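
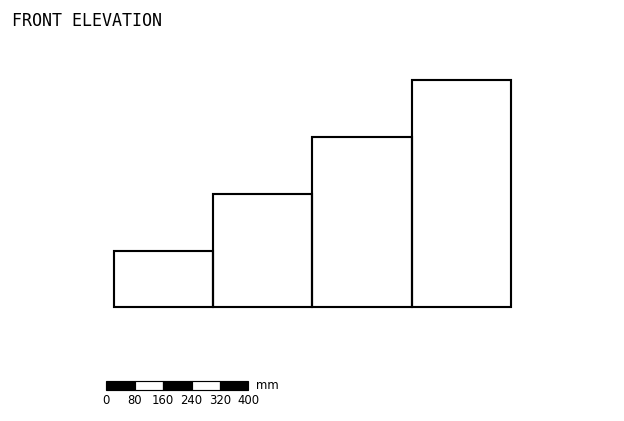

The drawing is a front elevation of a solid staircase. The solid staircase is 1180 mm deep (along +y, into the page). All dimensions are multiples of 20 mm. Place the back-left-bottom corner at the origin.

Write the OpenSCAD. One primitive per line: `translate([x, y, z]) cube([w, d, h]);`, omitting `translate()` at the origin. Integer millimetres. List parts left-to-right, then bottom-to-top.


cube([280, 1180, 160]);
translate([280, 0, 0]) cube([280, 1180, 320]);
translate([560, 0, 0]) cube([280, 1180, 480]);
translate([840, 0, 0]) cube([280, 1180, 640]);


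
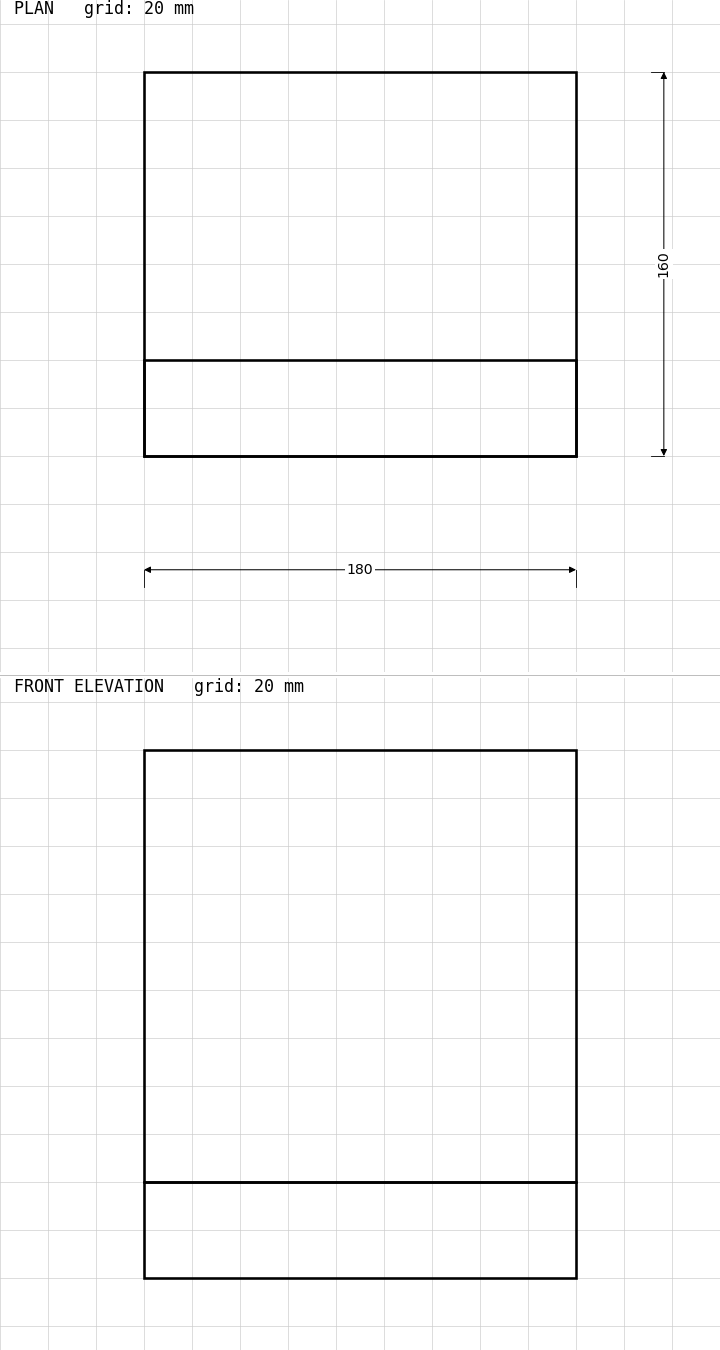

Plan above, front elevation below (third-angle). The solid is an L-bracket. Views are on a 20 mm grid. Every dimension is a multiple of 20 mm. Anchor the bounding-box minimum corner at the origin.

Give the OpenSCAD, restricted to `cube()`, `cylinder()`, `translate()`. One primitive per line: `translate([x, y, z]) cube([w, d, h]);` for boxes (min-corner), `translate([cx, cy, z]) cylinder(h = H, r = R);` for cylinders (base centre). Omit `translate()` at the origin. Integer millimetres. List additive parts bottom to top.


cube([180, 160, 40]);
translate([0, 0, 40]) cube([180, 40, 180]);


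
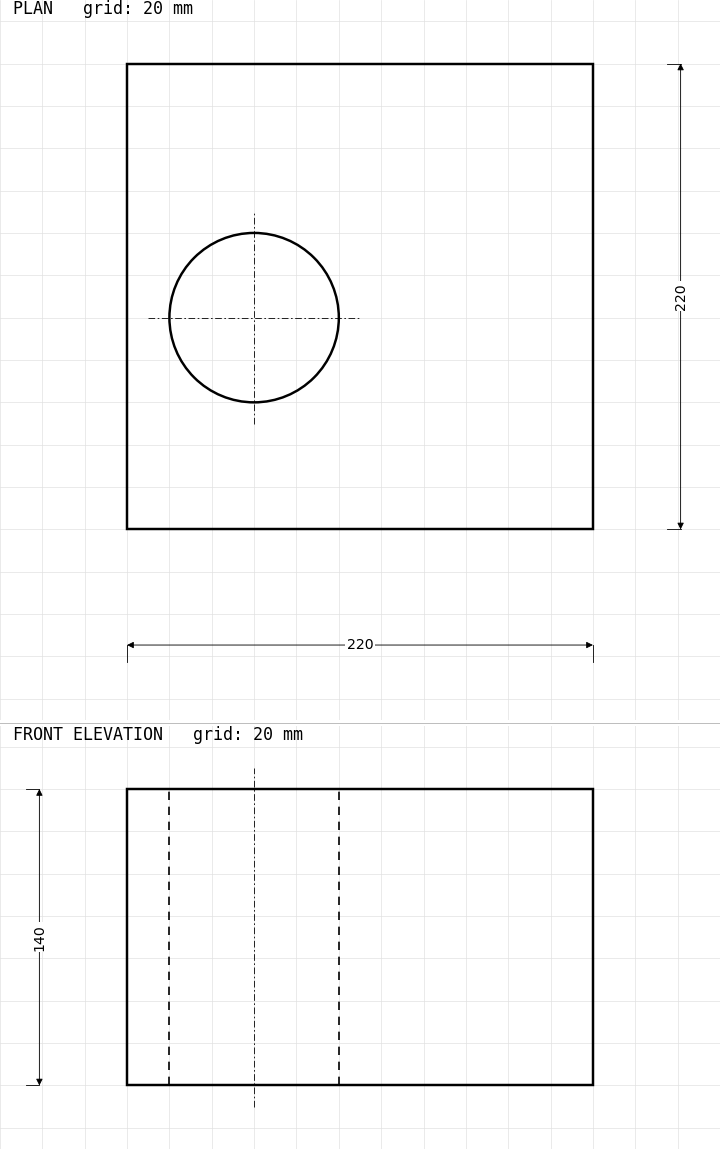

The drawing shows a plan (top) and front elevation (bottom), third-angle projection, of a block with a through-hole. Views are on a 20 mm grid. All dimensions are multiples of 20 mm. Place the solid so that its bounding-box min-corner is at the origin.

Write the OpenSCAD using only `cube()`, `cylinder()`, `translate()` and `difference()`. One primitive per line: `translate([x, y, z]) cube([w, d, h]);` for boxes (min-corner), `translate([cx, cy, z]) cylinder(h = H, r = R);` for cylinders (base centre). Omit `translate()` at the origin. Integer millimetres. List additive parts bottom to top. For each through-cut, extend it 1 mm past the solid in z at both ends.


difference() {
  cube([220, 220, 140]);
  translate([60, 100, -1]) cylinder(h = 142, r = 40);
}


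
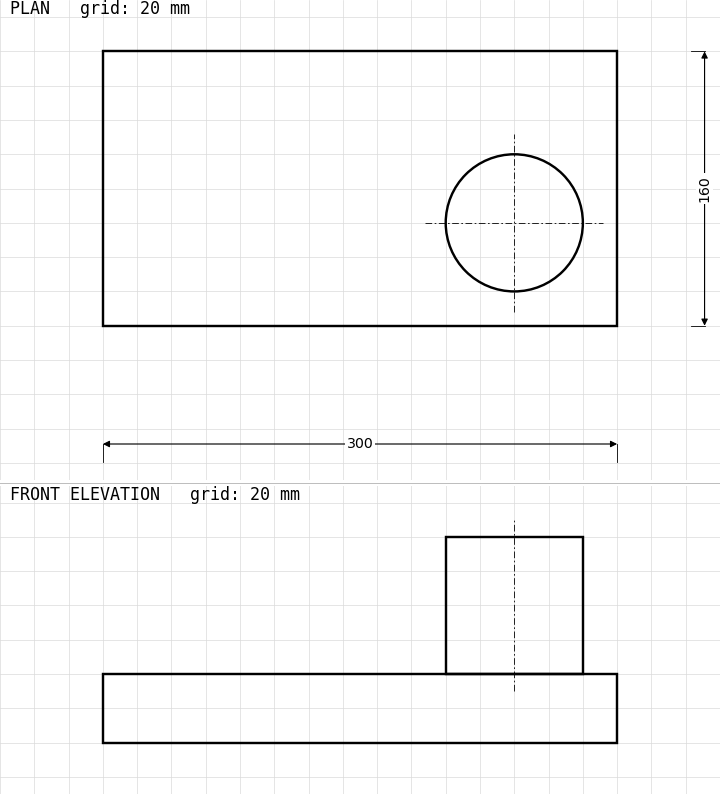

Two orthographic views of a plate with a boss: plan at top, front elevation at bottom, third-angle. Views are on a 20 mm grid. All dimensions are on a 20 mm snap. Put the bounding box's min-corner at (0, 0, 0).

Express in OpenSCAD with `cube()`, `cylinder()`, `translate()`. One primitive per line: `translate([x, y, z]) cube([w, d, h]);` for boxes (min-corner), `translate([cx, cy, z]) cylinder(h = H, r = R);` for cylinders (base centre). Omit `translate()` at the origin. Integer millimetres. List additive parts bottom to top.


cube([300, 160, 40]);
translate([240, 60, 40]) cylinder(h = 80, r = 40);


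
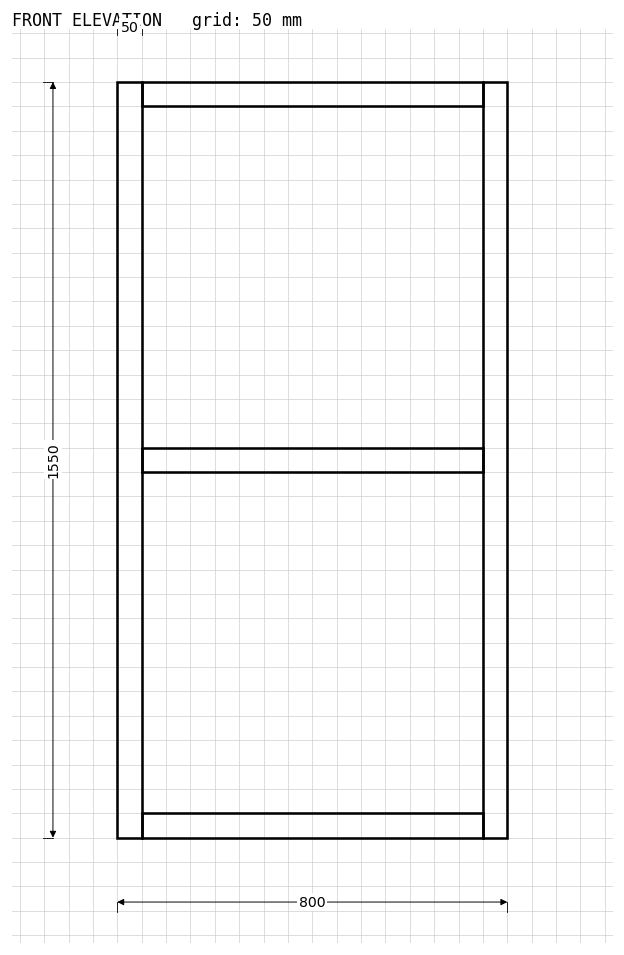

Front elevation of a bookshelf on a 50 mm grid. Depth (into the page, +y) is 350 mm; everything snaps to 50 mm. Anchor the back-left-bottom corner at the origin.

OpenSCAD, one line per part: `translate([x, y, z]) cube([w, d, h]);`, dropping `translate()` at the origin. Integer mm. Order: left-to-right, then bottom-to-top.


cube([50, 350, 1550]);
translate([50, 0, 0]) cube([700, 350, 50]);
translate([50, 0, 750]) cube([700, 350, 50]);
translate([50, 0, 1500]) cube([700, 350, 50]);
translate([750, 0, 0]) cube([50, 350, 1550]);


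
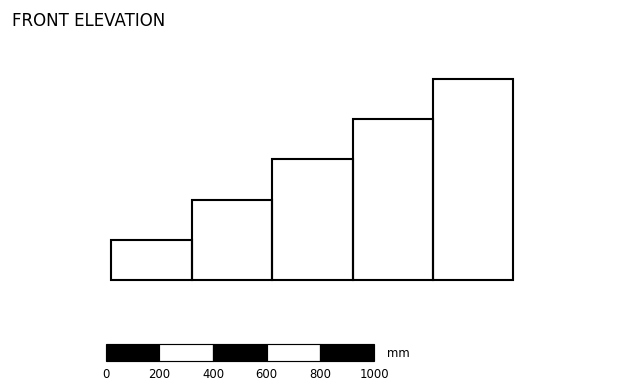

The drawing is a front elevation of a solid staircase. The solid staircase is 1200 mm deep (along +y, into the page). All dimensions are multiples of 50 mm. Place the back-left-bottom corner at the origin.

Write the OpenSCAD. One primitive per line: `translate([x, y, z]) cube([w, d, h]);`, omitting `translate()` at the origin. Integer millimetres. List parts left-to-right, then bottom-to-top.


cube([300, 1200, 150]);
translate([300, 0, 0]) cube([300, 1200, 300]);
translate([600, 0, 0]) cube([300, 1200, 450]);
translate([900, 0, 0]) cube([300, 1200, 600]);
translate([1200, 0, 0]) cube([300, 1200, 750]);


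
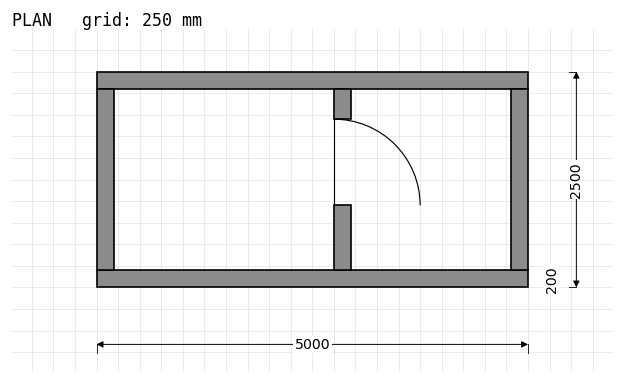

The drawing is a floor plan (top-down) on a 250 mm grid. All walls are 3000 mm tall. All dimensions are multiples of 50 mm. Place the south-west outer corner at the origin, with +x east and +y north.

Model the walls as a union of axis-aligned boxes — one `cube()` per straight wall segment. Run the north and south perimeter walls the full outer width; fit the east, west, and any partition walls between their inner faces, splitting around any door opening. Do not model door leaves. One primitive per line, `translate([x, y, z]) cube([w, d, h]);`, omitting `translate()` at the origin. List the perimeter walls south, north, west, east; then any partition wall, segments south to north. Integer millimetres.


cube([5000, 200, 3000]);
translate([0, 2300, 0]) cube([5000, 200, 3000]);
translate([0, 200, 0]) cube([200, 2100, 3000]);
translate([4800, 200, 0]) cube([200, 2100, 3000]);
translate([2750, 200, 0]) cube([200, 750, 3000]);
translate([2750, 1950, 0]) cube([200, 350, 3000]);


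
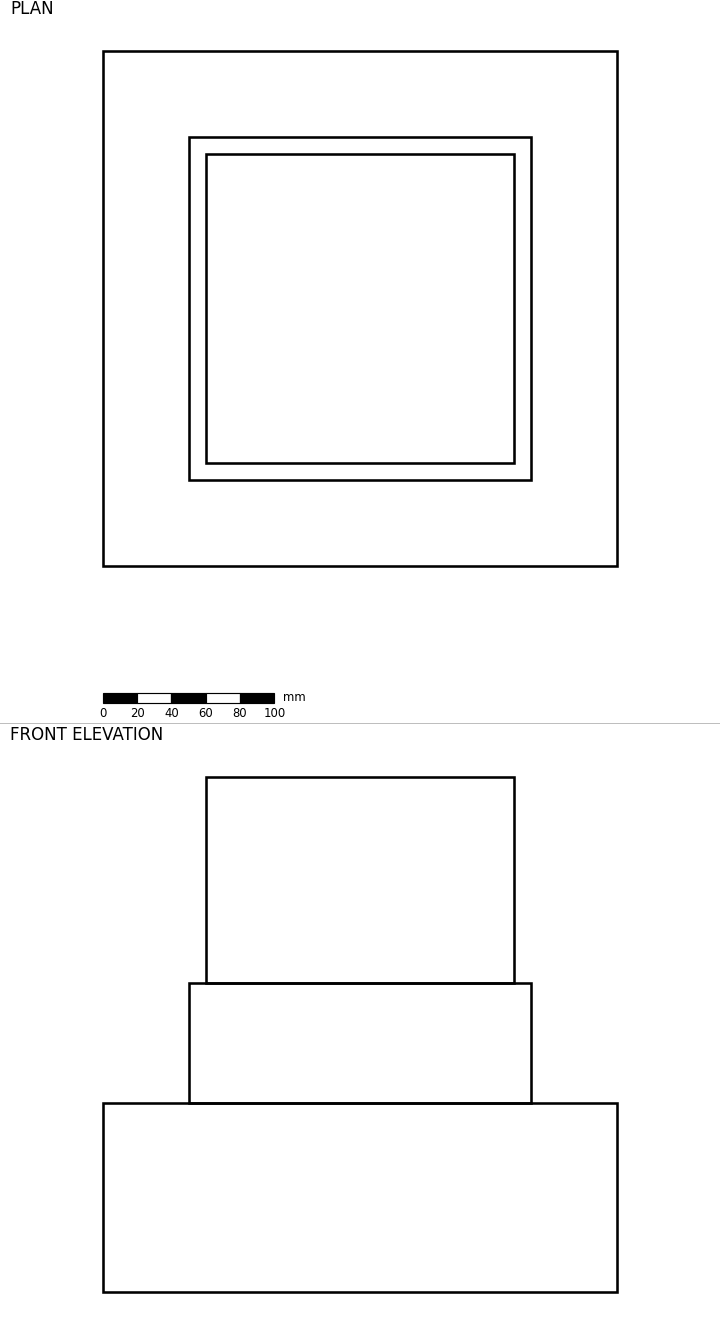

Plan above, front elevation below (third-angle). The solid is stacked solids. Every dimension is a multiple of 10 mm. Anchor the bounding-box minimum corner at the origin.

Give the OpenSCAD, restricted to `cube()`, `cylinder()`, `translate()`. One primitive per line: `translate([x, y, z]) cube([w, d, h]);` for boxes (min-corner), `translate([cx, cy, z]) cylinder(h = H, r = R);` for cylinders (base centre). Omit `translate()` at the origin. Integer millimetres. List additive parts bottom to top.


cube([300, 300, 110]);
translate([50, 50, 110]) cube([200, 200, 70]);
translate([60, 60, 180]) cube([180, 180, 120]);


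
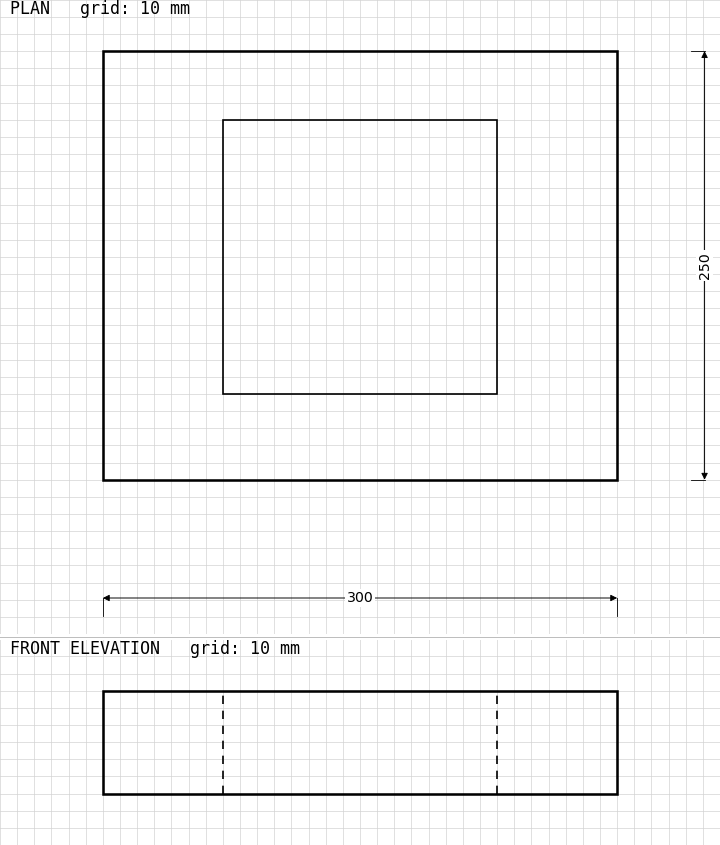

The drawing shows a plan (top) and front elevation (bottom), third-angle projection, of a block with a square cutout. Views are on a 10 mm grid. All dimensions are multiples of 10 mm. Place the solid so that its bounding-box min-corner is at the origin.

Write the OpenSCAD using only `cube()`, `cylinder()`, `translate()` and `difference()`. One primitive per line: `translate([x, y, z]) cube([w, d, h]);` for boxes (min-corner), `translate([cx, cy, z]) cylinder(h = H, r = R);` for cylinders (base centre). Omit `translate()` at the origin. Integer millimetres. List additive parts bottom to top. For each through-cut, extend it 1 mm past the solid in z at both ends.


difference() {
  cube([300, 250, 60]);
  translate([70, 50, -1]) cube([160, 160, 62]);
}


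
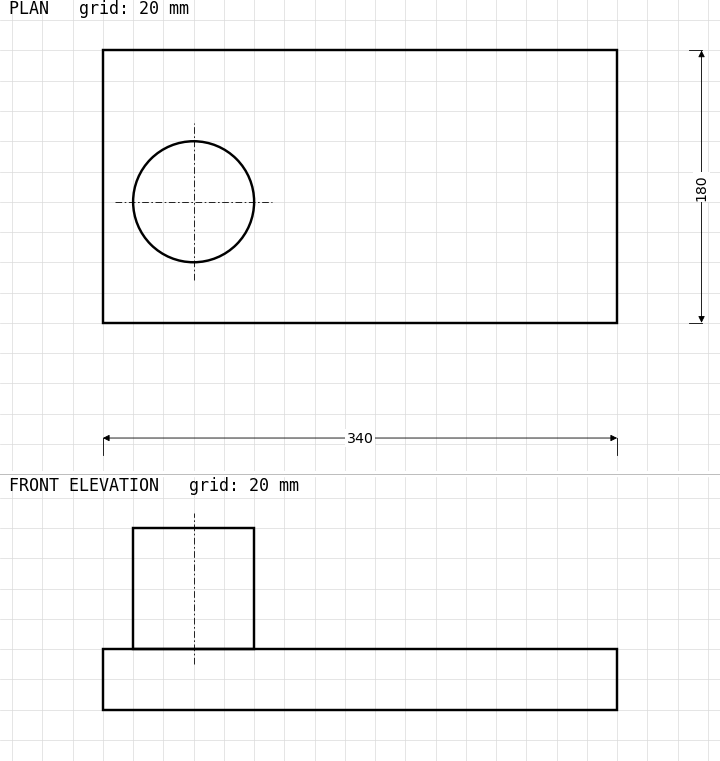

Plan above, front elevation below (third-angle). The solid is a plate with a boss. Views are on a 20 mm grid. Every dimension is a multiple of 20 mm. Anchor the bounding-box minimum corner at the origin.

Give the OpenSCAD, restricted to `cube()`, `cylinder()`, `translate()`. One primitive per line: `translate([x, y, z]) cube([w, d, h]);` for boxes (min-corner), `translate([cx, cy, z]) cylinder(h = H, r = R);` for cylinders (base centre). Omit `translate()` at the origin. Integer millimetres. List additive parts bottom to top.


cube([340, 180, 40]);
translate([60, 80, 40]) cylinder(h = 80, r = 40);


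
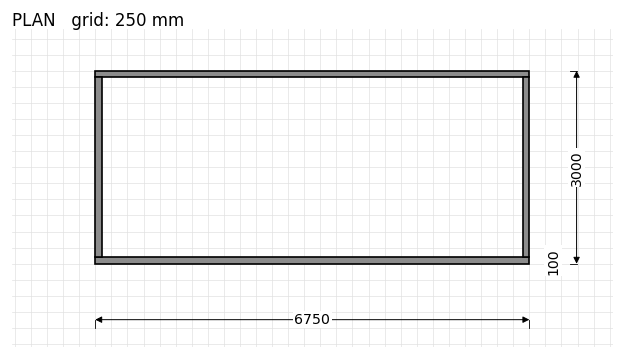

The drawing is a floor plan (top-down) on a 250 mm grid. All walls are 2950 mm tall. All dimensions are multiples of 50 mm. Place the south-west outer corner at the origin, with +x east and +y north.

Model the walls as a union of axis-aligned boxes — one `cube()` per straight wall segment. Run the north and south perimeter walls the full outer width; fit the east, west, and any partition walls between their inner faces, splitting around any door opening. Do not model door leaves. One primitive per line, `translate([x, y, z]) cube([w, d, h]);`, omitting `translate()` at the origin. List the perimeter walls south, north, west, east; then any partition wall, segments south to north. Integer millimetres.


cube([6750, 100, 2950]);
translate([0, 2900, 0]) cube([6750, 100, 2950]);
translate([0, 100, 0]) cube([100, 2800, 2950]);
translate([6650, 100, 0]) cube([100, 2800, 2950]);


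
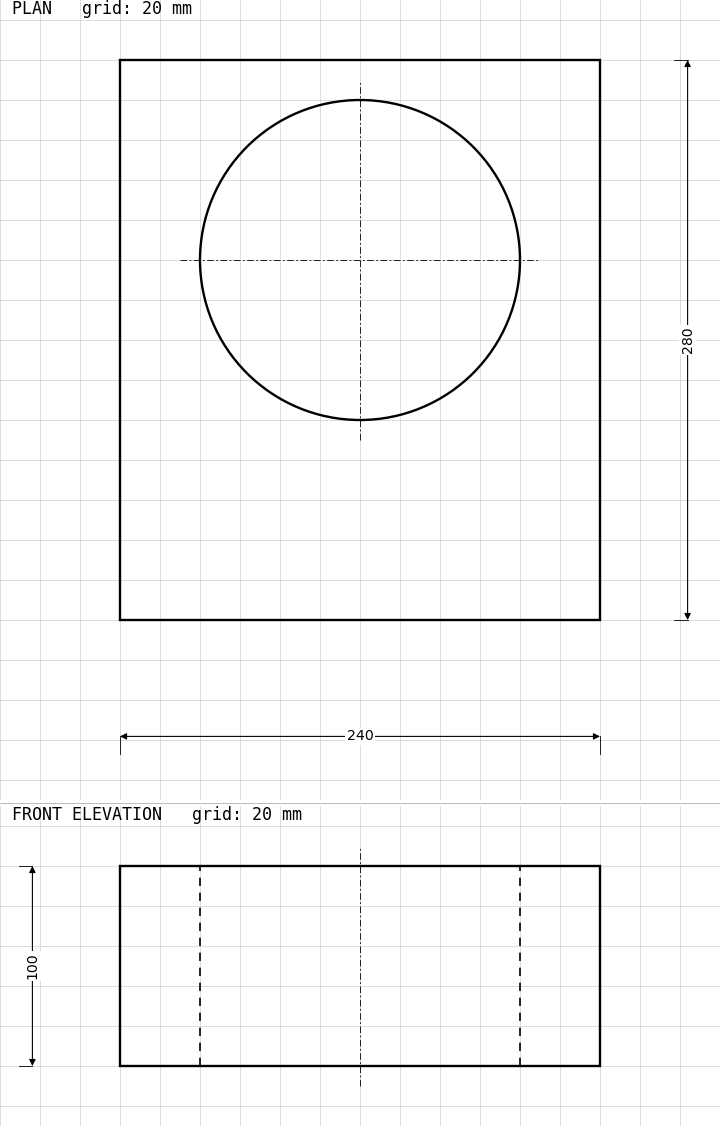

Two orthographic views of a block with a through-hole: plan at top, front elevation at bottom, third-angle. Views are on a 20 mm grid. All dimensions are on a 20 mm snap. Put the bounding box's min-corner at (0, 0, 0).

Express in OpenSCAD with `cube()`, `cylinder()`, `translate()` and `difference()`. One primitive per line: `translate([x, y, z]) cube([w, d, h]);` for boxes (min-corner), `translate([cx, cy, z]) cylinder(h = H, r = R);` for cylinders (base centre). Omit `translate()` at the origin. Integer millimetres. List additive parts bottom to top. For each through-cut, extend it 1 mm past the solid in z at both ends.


difference() {
  cube([240, 280, 100]);
  translate([120, 180, -1]) cylinder(h = 102, r = 80);
}


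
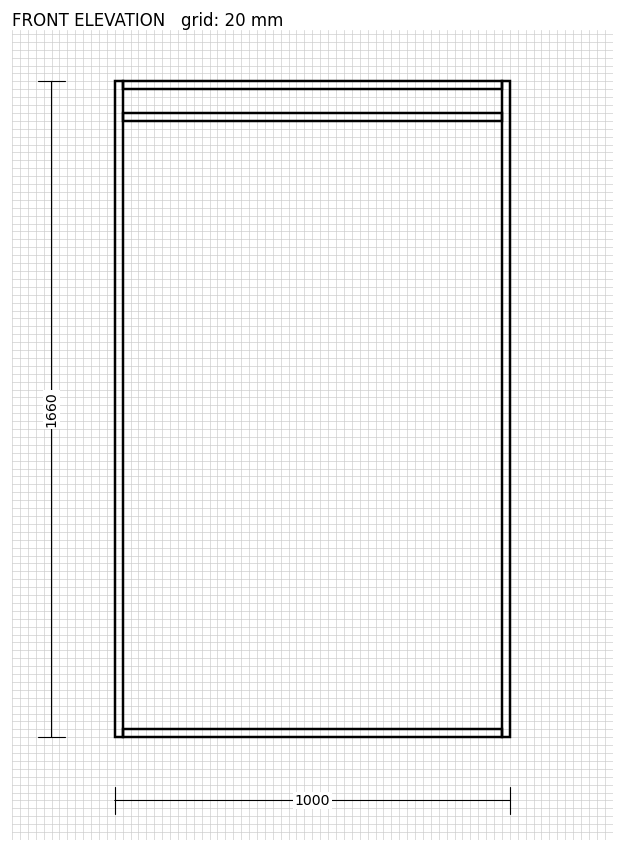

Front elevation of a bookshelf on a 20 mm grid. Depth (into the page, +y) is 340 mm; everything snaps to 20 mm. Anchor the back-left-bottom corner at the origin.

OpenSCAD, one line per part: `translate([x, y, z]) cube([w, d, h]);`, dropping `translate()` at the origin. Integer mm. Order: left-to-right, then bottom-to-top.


cube([20, 340, 1660]);
translate([20, 0, 0]) cube([960, 340, 20]);
translate([20, 0, 1560]) cube([960, 340, 20]);
translate([20, 0, 1640]) cube([960, 340, 20]);
translate([980, 0, 0]) cube([20, 340, 1660]);


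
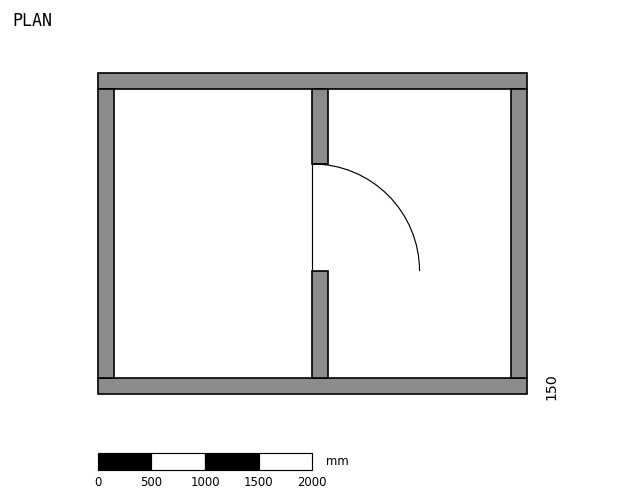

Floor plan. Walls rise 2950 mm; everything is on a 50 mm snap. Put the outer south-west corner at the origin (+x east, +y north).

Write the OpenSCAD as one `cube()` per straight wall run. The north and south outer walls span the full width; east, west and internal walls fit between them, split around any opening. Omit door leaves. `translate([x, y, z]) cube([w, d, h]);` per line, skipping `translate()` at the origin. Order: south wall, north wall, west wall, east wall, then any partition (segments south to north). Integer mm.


cube([4000, 150, 2950]);
translate([0, 2850, 0]) cube([4000, 150, 2950]);
translate([0, 150, 0]) cube([150, 2700, 2950]);
translate([3850, 150, 0]) cube([150, 2700, 2950]);
translate([2000, 150, 0]) cube([150, 1000, 2950]);
translate([2000, 2150, 0]) cube([150, 700, 2950]);


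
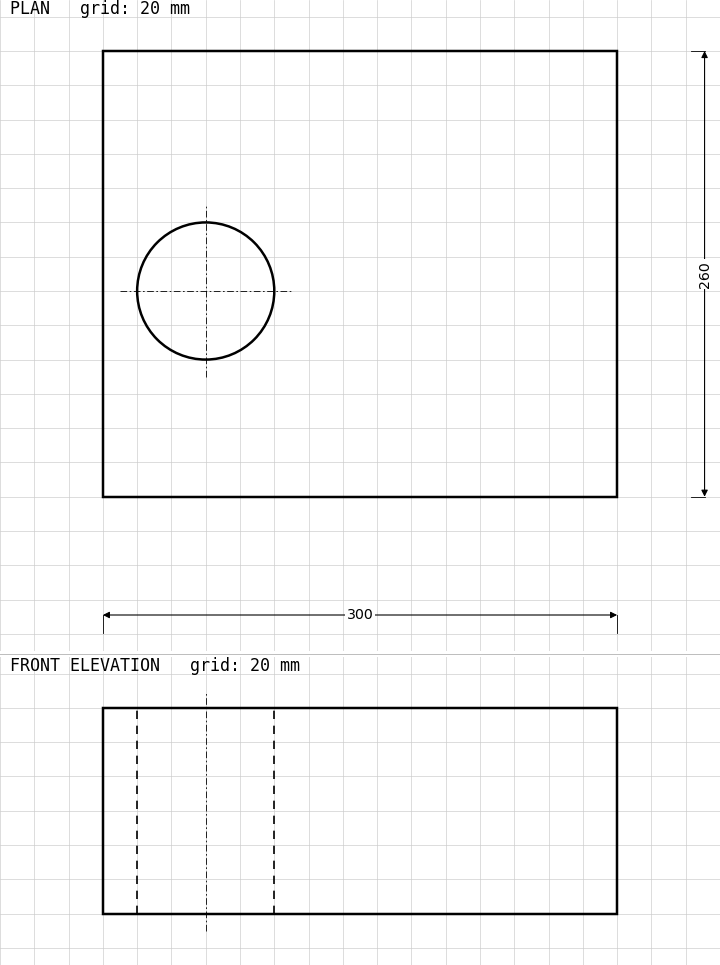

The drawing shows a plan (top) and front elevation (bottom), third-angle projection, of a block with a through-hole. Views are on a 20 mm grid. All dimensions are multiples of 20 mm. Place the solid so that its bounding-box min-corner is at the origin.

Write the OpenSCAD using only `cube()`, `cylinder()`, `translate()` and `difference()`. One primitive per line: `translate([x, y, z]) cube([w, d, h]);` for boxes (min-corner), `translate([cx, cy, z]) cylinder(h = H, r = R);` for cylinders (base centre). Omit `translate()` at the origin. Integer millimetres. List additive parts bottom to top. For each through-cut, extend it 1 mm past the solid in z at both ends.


difference() {
  cube([300, 260, 120]);
  translate([60, 120, -1]) cylinder(h = 122, r = 40);
}


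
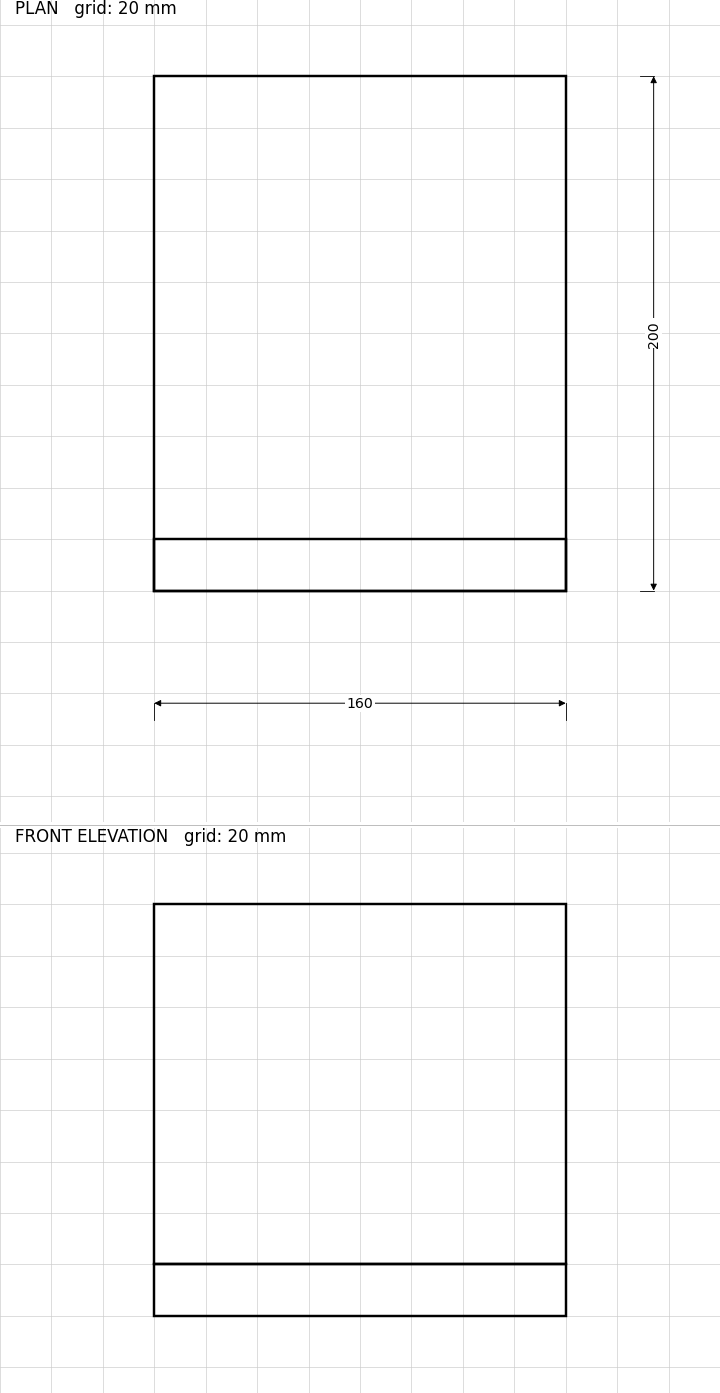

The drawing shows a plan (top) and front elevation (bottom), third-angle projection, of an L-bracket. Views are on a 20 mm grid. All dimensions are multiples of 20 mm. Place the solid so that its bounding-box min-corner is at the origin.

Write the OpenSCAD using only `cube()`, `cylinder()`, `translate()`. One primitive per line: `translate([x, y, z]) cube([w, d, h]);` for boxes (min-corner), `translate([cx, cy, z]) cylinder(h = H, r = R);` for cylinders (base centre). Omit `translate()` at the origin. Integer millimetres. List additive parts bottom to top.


cube([160, 200, 20]);
translate([0, 0, 20]) cube([160, 20, 140]);


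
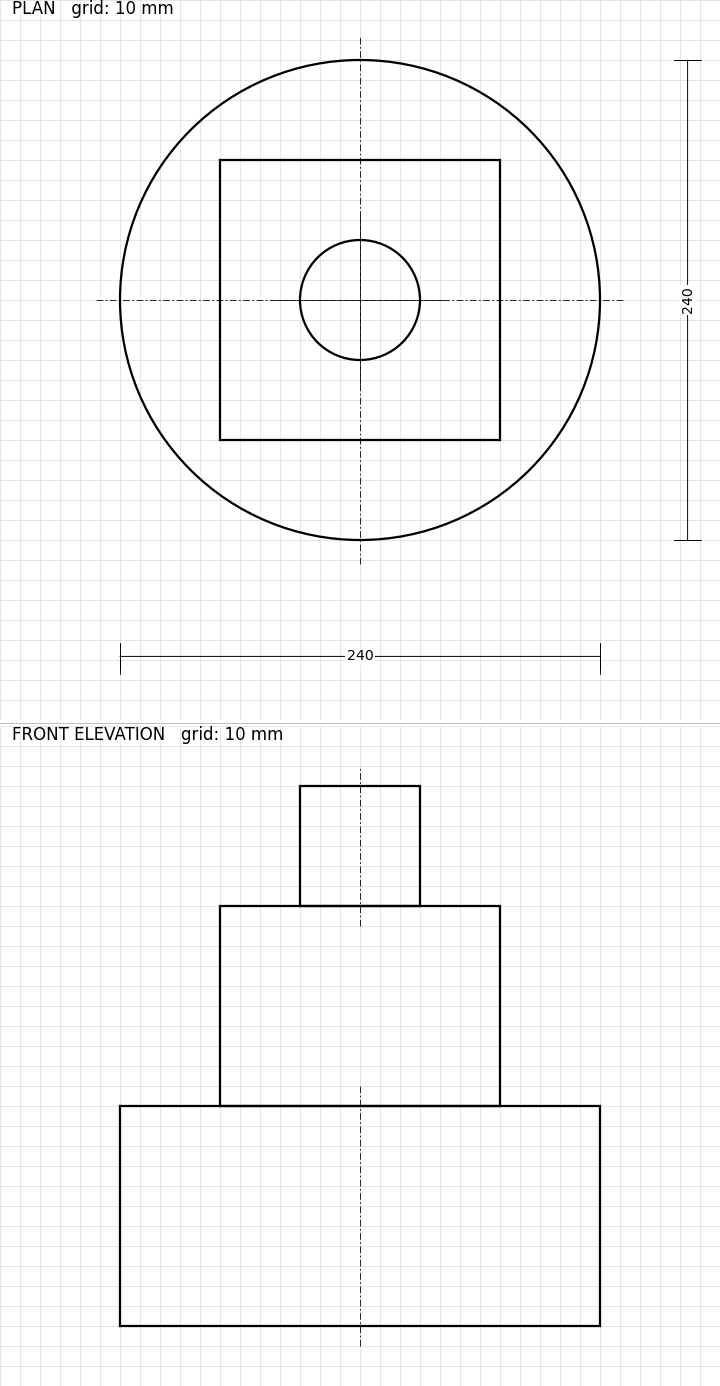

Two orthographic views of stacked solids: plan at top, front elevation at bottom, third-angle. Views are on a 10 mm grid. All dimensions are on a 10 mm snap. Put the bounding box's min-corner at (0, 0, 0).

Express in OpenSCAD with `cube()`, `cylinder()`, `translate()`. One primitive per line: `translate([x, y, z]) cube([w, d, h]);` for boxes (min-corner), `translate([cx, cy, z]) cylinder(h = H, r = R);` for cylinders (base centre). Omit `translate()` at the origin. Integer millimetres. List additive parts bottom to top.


translate([120, 120, 0]) cylinder(h = 110, r = 120);
translate([50, 50, 110]) cube([140, 140, 100]);
translate([120, 120, 210]) cylinder(h = 60, r = 30);


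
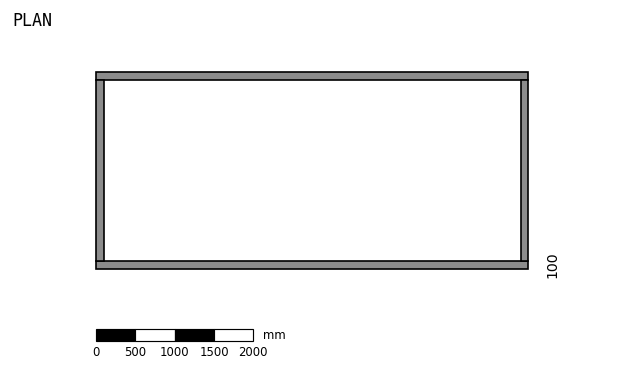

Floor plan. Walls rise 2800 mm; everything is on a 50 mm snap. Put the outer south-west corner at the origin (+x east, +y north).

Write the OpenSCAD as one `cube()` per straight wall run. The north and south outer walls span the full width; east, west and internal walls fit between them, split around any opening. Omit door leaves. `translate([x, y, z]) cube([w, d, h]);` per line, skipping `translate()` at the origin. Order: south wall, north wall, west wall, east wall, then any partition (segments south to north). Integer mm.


cube([5500, 100, 2800]);
translate([0, 2400, 0]) cube([5500, 100, 2800]);
translate([0, 100, 0]) cube([100, 2300, 2800]);
translate([5400, 100, 0]) cube([100, 2300, 2800]);


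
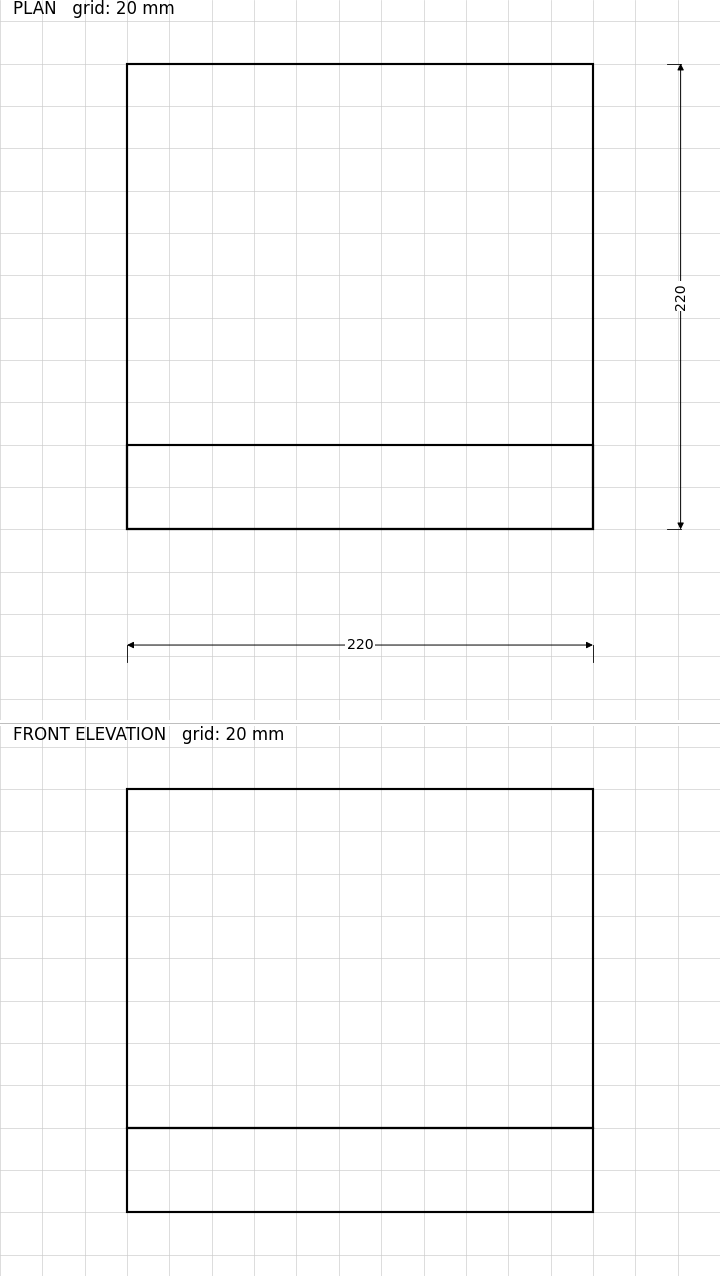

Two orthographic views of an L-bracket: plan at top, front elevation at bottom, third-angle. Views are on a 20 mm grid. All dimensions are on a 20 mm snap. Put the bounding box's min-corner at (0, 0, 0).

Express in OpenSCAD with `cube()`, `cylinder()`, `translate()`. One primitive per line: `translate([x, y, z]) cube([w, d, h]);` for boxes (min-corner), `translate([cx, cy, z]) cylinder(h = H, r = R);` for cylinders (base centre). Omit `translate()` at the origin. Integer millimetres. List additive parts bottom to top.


cube([220, 220, 40]);
translate([0, 0, 40]) cube([220, 40, 160]);


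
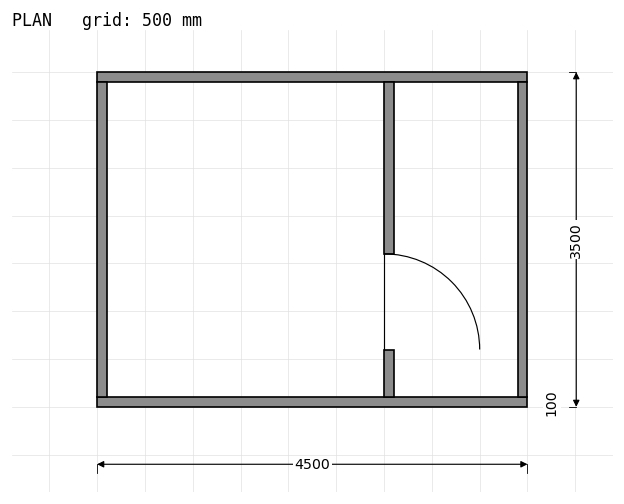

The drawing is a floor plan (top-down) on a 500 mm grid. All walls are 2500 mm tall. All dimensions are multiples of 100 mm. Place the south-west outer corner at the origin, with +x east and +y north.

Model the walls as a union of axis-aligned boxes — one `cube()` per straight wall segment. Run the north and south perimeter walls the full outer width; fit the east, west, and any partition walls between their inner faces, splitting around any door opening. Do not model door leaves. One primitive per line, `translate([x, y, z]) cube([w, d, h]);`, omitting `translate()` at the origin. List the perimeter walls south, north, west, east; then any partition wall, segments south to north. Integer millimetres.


cube([4500, 100, 2500]);
translate([0, 3400, 0]) cube([4500, 100, 2500]);
translate([0, 100, 0]) cube([100, 3300, 2500]);
translate([4400, 100, 0]) cube([100, 3300, 2500]);
translate([3000, 100, 0]) cube([100, 500, 2500]);
translate([3000, 1600, 0]) cube([100, 1800, 2500]);


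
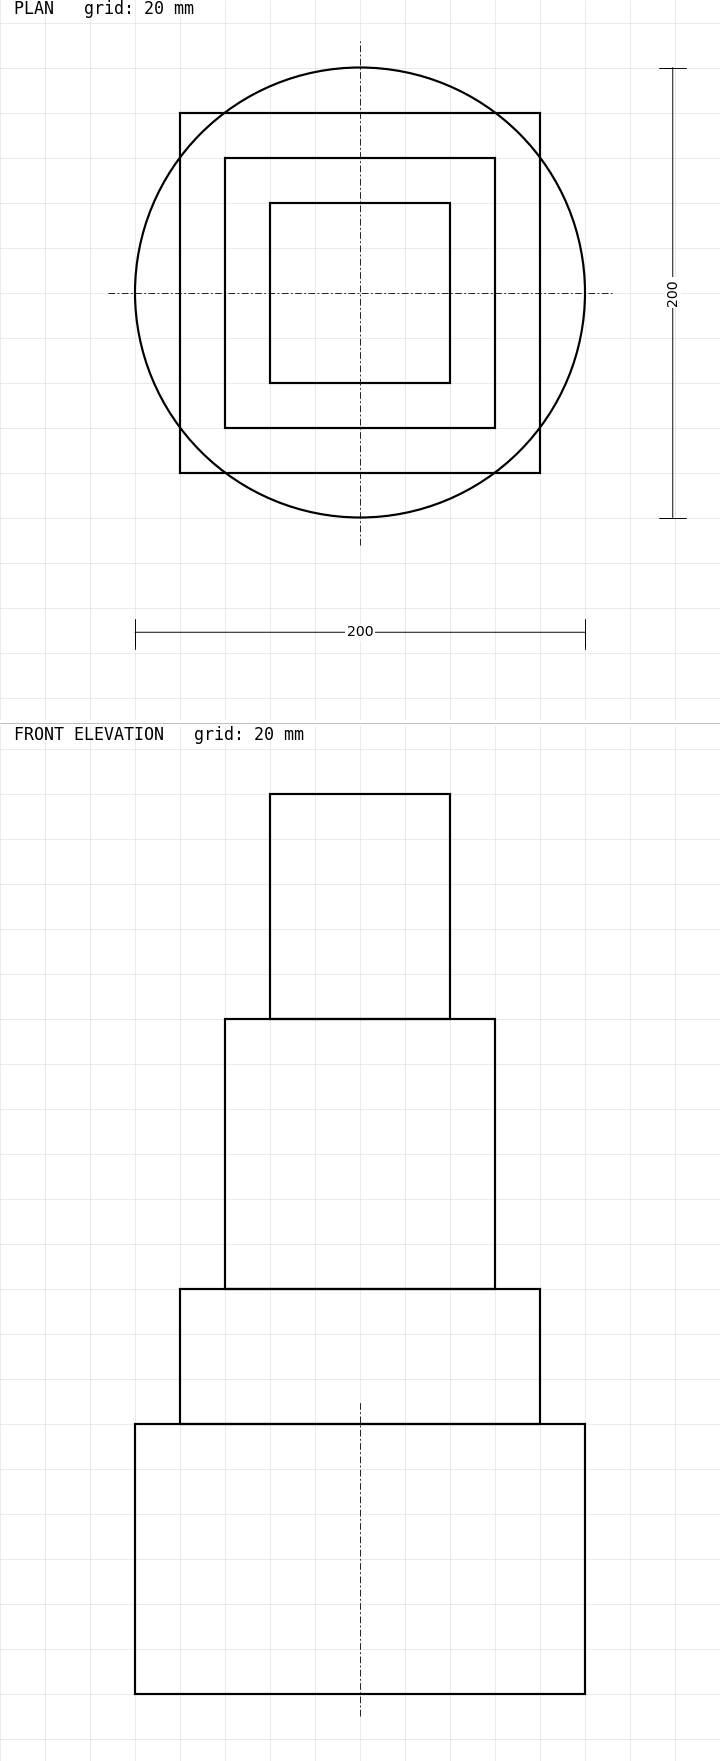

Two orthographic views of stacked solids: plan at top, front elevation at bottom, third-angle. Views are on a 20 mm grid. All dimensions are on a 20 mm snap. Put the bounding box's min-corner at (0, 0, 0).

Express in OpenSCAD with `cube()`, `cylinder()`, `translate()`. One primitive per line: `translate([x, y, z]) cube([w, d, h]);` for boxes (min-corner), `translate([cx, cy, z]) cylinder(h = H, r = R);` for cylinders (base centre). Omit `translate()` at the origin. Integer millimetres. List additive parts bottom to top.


translate([100, 100, 0]) cylinder(h = 120, r = 100);
translate([20, 20, 120]) cube([160, 160, 60]);
translate([40, 40, 180]) cube([120, 120, 120]);
translate([60, 60, 300]) cube([80, 80, 100]);


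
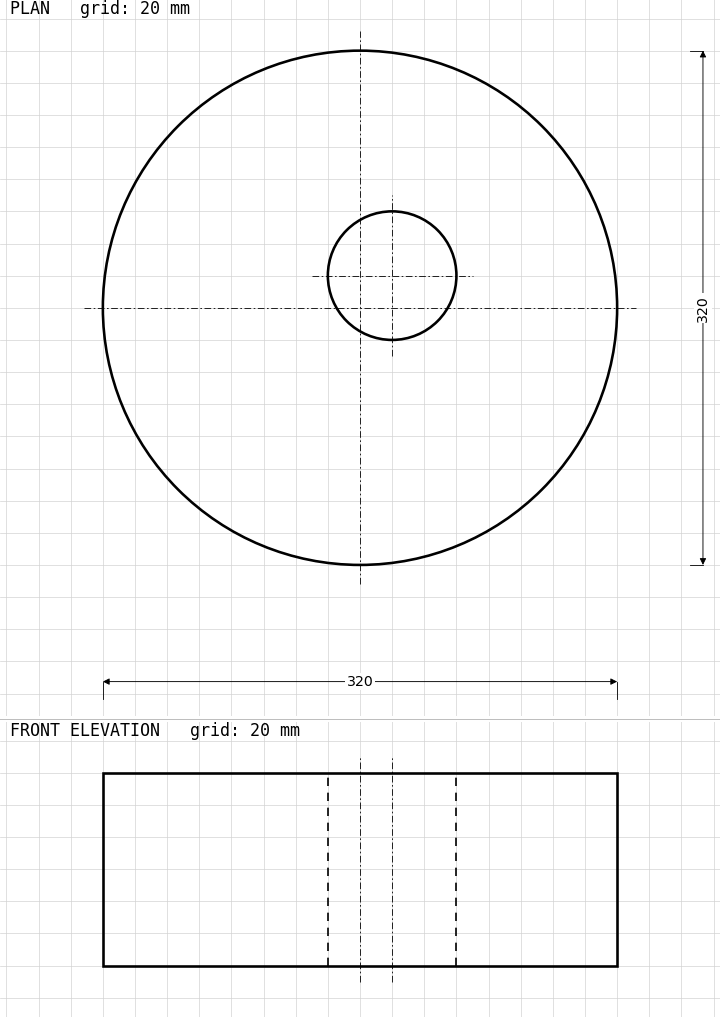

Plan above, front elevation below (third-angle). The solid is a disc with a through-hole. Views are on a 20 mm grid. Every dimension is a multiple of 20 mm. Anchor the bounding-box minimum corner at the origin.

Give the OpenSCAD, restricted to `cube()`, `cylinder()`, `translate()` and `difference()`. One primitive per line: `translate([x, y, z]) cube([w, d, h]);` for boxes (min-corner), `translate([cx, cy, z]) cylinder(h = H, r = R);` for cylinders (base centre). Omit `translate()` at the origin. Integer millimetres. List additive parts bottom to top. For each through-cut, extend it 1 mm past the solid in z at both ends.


difference() {
  translate([160, 160, 0]) cylinder(h = 120, r = 160);
  translate([180, 180, -1]) cylinder(h = 122, r = 40);
}


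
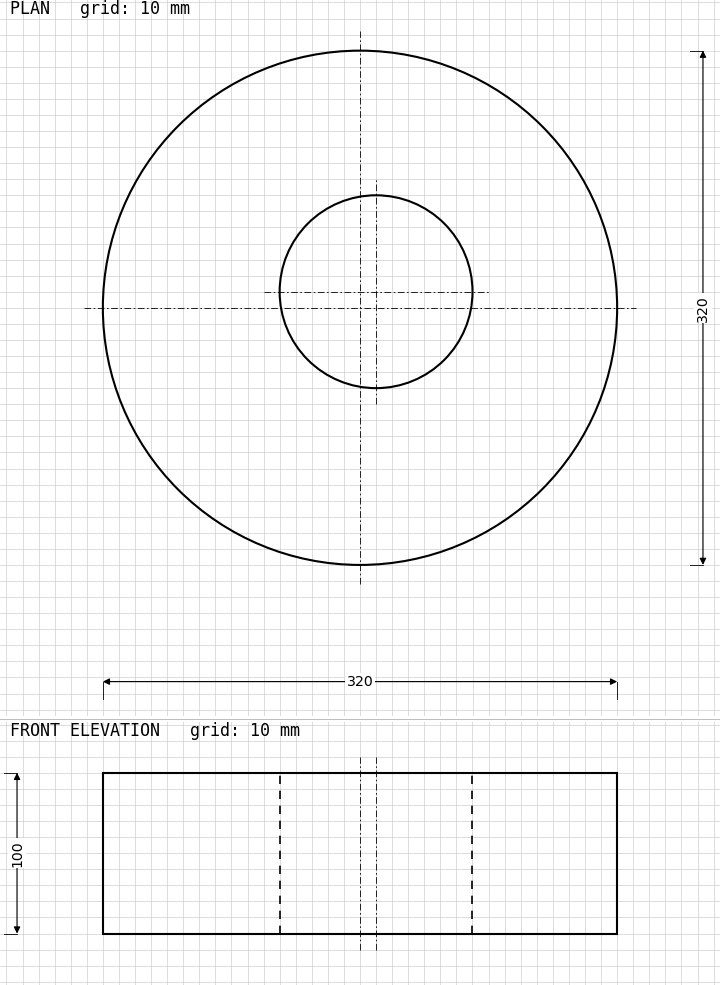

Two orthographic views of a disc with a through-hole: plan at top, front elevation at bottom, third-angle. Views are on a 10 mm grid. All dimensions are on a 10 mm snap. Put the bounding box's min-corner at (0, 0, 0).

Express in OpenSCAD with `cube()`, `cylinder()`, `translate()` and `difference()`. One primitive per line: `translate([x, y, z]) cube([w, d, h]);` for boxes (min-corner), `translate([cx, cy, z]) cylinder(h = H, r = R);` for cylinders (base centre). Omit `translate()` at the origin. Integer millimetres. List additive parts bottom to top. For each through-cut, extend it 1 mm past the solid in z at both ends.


difference() {
  translate([160, 160, 0]) cylinder(h = 100, r = 160);
  translate([170, 170, -1]) cylinder(h = 102, r = 60);
}


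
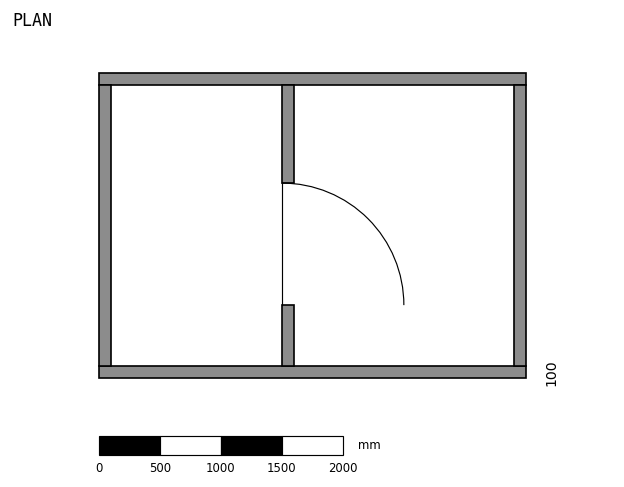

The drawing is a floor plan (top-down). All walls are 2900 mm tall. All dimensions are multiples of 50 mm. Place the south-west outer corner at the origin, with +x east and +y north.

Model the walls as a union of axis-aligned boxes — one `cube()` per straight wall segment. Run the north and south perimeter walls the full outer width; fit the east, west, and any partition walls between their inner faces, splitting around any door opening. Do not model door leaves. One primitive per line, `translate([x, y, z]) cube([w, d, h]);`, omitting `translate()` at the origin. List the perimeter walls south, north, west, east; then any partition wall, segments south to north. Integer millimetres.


cube([3500, 100, 2900]);
translate([0, 2400, 0]) cube([3500, 100, 2900]);
translate([0, 100, 0]) cube([100, 2300, 2900]);
translate([3400, 100, 0]) cube([100, 2300, 2900]);
translate([1500, 100, 0]) cube([100, 500, 2900]);
translate([1500, 1600, 0]) cube([100, 800, 2900]);


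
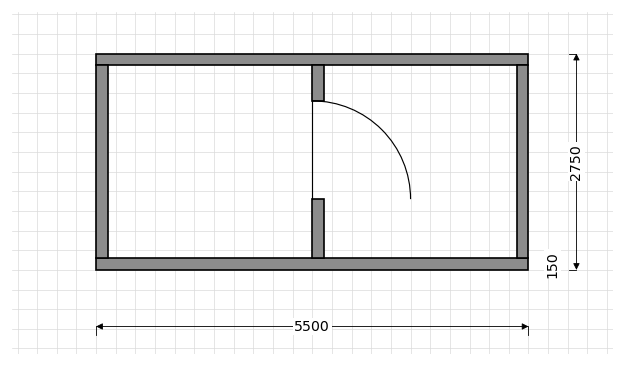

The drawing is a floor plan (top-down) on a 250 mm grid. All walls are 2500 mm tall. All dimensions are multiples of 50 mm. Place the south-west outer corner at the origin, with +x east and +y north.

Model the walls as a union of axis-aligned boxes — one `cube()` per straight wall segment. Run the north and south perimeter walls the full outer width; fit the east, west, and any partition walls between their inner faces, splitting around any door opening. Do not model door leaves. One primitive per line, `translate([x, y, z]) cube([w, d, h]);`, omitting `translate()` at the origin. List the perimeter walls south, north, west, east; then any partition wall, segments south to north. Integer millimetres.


cube([5500, 150, 2500]);
translate([0, 2600, 0]) cube([5500, 150, 2500]);
translate([0, 150, 0]) cube([150, 2450, 2500]);
translate([5350, 150, 0]) cube([150, 2450, 2500]);
translate([2750, 150, 0]) cube([150, 750, 2500]);
translate([2750, 2150, 0]) cube([150, 450, 2500]);


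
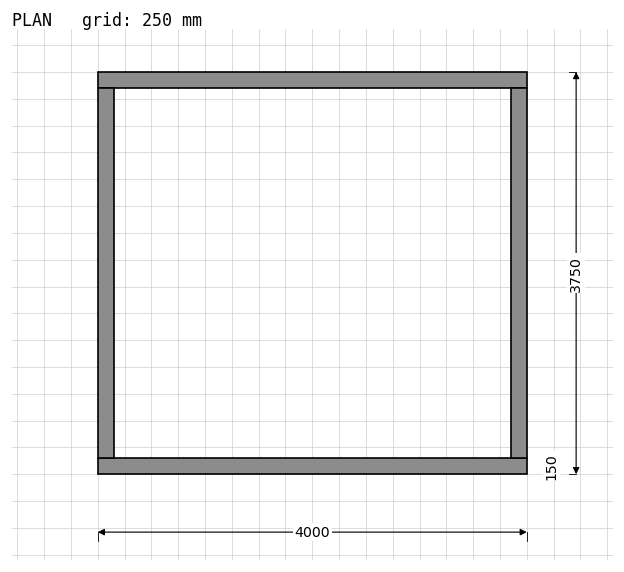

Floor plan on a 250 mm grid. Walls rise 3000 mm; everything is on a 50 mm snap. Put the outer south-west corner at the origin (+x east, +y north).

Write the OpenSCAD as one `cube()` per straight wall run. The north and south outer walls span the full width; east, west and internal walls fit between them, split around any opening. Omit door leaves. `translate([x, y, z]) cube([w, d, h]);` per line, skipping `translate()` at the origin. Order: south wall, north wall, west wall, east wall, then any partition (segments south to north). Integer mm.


cube([4000, 150, 3000]);
translate([0, 3600, 0]) cube([4000, 150, 3000]);
translate([0, 150, 0]) cube([150, 3450, 3000]);
translate([3850, 150, 0]) cube([150, 3450, 3000]);


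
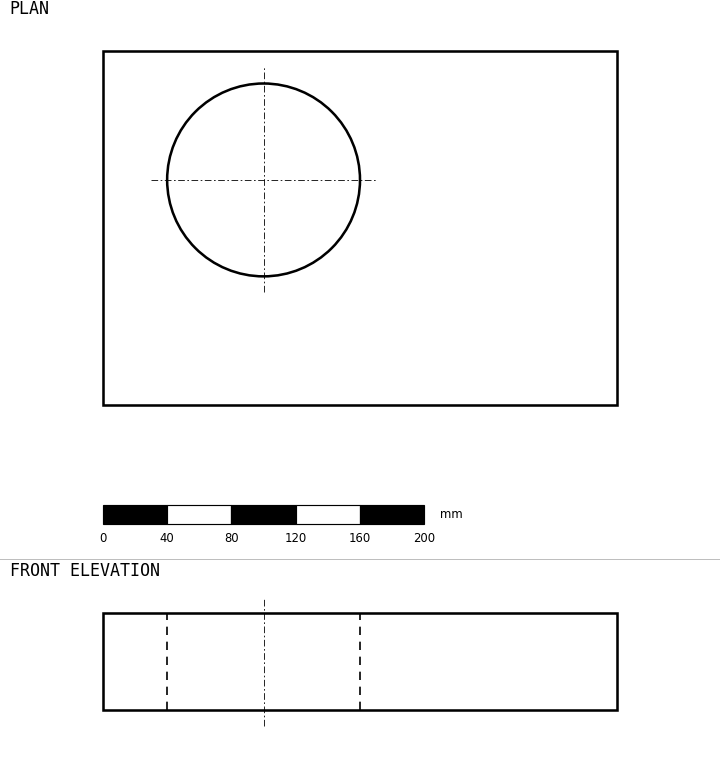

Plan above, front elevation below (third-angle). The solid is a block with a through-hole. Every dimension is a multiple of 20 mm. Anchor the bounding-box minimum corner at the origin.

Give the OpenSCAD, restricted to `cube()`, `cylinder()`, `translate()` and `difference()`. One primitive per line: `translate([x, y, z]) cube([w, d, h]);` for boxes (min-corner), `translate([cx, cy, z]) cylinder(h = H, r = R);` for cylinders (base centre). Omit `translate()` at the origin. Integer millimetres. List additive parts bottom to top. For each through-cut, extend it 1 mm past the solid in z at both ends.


difference() {
  cube([320, 220, 60]);
  translate([100, 140, -1]) cylinder(h = 62, r = 60);
}


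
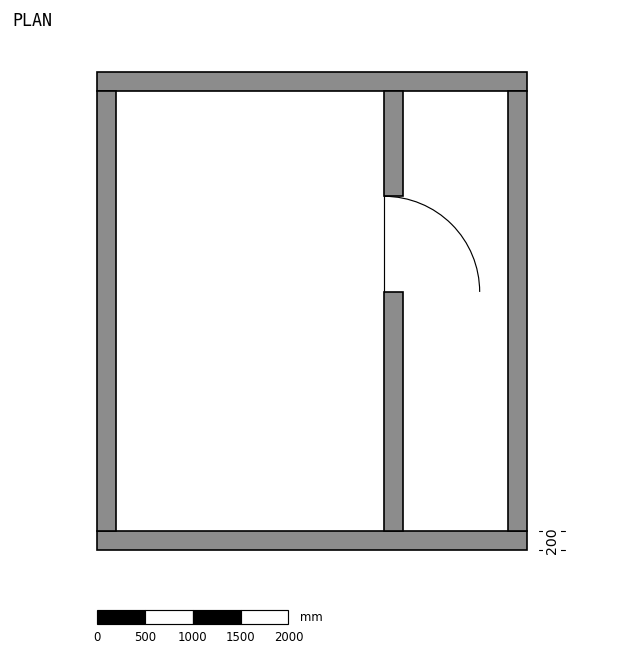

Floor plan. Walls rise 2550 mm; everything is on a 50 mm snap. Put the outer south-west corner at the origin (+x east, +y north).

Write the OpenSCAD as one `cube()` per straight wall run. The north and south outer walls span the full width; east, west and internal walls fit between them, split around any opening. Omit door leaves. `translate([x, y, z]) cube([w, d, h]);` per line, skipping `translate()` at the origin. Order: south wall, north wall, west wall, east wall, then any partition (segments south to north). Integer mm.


cube([4500, 200, 2550]);
translate([0, 4800, 0]) cube([4500, 200, 2550]);
translate([0, 200, 0]) cube([200, 4600, 2550]);
translate([4300, 200, 0]) cube([200, 4600, 2550]);
translate([3000, 200, 0]) cube([200, 2500, 2550]);
translate([3000, 3700, 0]) cube([200, 1100, 2550]);


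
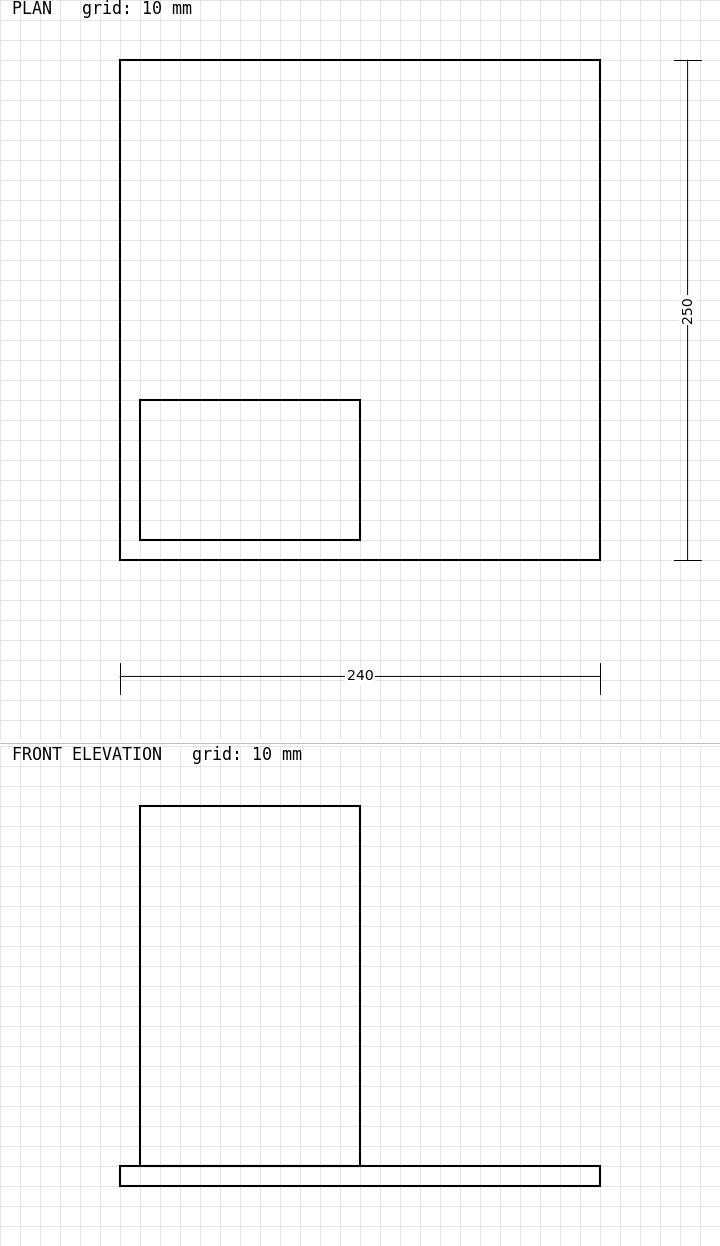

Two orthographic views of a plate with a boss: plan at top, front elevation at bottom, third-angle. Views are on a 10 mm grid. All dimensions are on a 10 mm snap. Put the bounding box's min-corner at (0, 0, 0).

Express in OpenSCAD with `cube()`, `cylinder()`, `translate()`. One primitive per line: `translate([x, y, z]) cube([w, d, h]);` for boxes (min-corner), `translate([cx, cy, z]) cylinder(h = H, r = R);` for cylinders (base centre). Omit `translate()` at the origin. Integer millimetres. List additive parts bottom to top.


cube([240, 250, 10]);
translate([10, 10, 10]) cube([110, 70, 180]);


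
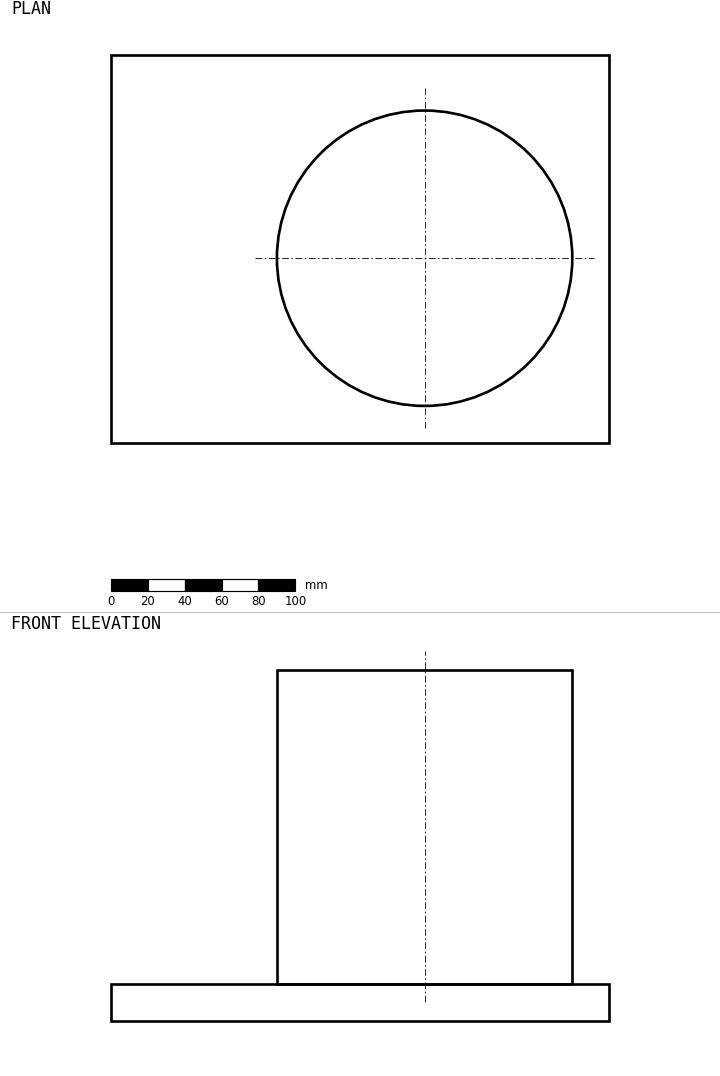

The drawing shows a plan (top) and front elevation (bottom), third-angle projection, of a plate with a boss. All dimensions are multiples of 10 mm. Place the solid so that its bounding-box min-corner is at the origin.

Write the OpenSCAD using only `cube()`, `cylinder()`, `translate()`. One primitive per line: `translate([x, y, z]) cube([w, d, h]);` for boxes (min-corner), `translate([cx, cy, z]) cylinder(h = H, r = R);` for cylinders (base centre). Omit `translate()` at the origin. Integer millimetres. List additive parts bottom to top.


cube([270, 210, 20]);
translate([170, 100, 20]) cylinder(h = 170, r = 80);


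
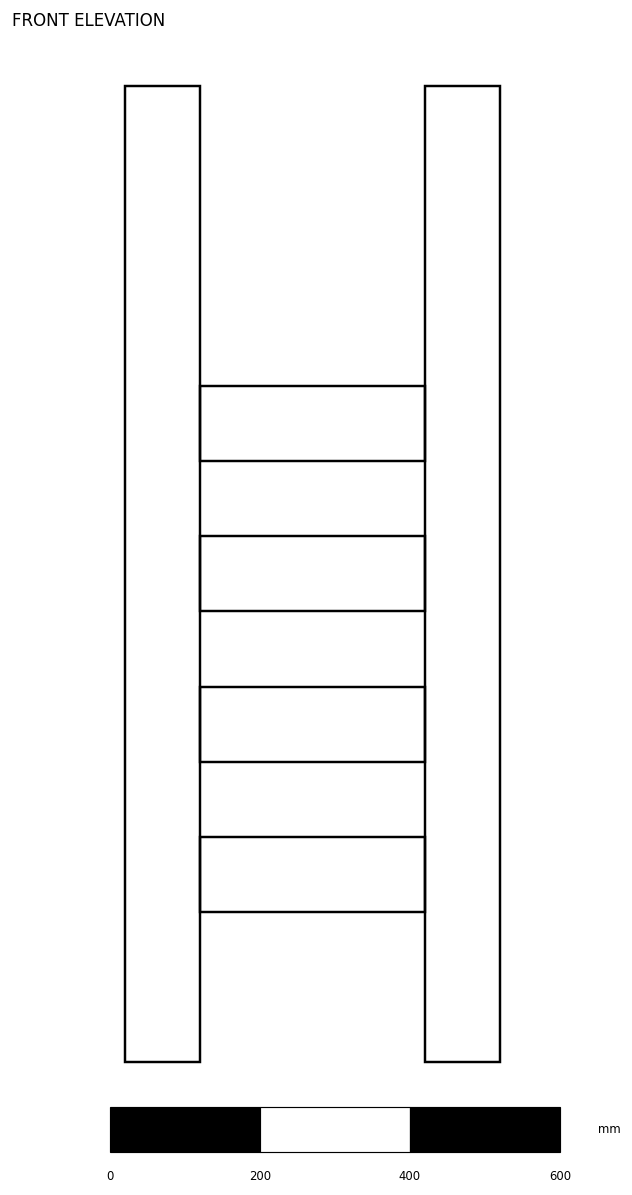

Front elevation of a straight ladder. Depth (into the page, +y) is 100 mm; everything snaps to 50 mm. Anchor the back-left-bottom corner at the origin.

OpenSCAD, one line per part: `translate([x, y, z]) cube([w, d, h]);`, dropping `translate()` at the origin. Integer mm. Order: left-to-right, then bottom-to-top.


cube([100, 100, 1300]);
translate([100, 0, 200]) cube([300, 100, 100]);
translate([100, 0, 400]) cube([300, 100, 100]);
translate([100, 0, 600]) cube([300, 100, 100]);
translate([100, 0, 800]) cube([300, 100, 100]);
translate([400, 0, 0]) cube([100, 100, 1300]);


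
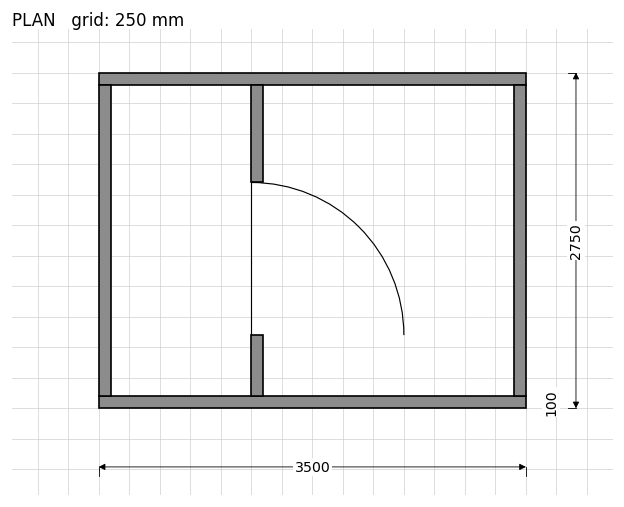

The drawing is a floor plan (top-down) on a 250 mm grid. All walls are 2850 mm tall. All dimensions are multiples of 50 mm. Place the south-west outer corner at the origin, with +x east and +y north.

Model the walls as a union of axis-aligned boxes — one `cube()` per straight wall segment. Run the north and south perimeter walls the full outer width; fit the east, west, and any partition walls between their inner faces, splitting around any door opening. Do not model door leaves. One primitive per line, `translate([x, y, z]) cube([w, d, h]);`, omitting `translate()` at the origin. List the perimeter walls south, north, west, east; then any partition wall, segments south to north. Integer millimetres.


cube([3500, 100, 2850]);
translate([0, 2650, 0]) cube([3500, 100, 2850]);
translate([0, 100, 0]) cube([100, 2550, 2850]);
translate([3400, 100, 0]) cube([100, 2550, 2850]);
translate([1250, 100, 0]) cube([100, 500, 2850]);
translate([1250, 1850, 0]) cube([100, 800, 2850]);


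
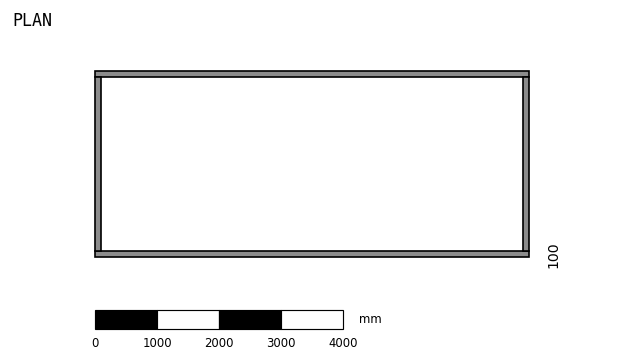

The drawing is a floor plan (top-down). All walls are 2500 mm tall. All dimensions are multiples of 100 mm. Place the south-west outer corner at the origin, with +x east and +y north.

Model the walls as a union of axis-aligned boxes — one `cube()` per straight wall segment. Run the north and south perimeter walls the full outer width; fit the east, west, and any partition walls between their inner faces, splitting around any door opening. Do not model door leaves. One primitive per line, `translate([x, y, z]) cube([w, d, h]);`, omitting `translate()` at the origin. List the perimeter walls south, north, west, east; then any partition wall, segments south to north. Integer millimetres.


cube([7000, 100, 2500]);
translate([0, 2900, 0]) cube([7000, 100, 2500]);
translate([0, 100, 0]) cube([100, 2800, 2500]);
translate([6900, 100, 0]) cube([100, 2800, 2500]);


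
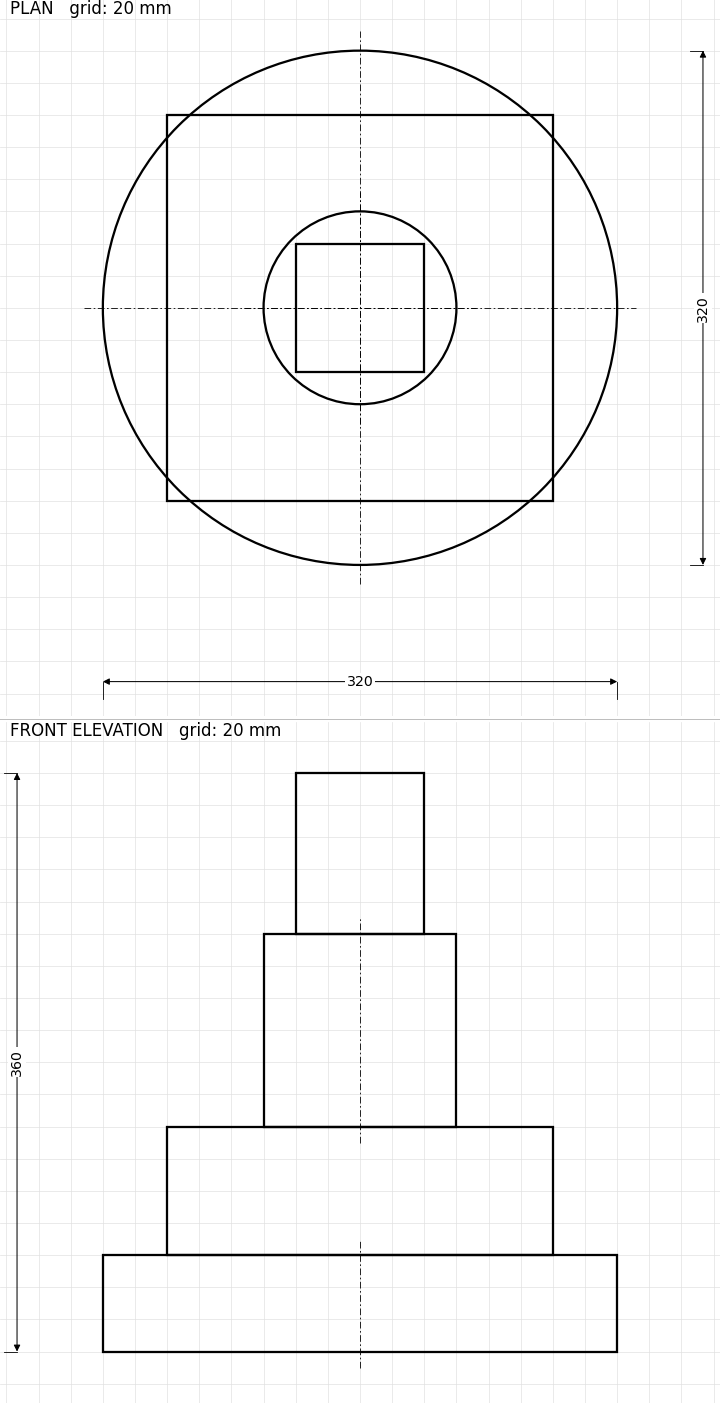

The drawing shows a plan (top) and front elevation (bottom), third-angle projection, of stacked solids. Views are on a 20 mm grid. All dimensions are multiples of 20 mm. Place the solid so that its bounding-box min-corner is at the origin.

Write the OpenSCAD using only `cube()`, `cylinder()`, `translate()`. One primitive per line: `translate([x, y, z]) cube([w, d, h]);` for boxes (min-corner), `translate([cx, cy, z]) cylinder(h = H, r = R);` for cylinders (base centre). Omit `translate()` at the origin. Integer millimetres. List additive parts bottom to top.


translate([160, 160, 0]) cylinder(h = 60, r = 160);
translate([40, 40, 60]) cube([240, 240, 80]);
translate([160, 160, 140]) cylinder(h = 120, r = 60);
translate([120, 120, 260]) cube([80, 80, 100]);


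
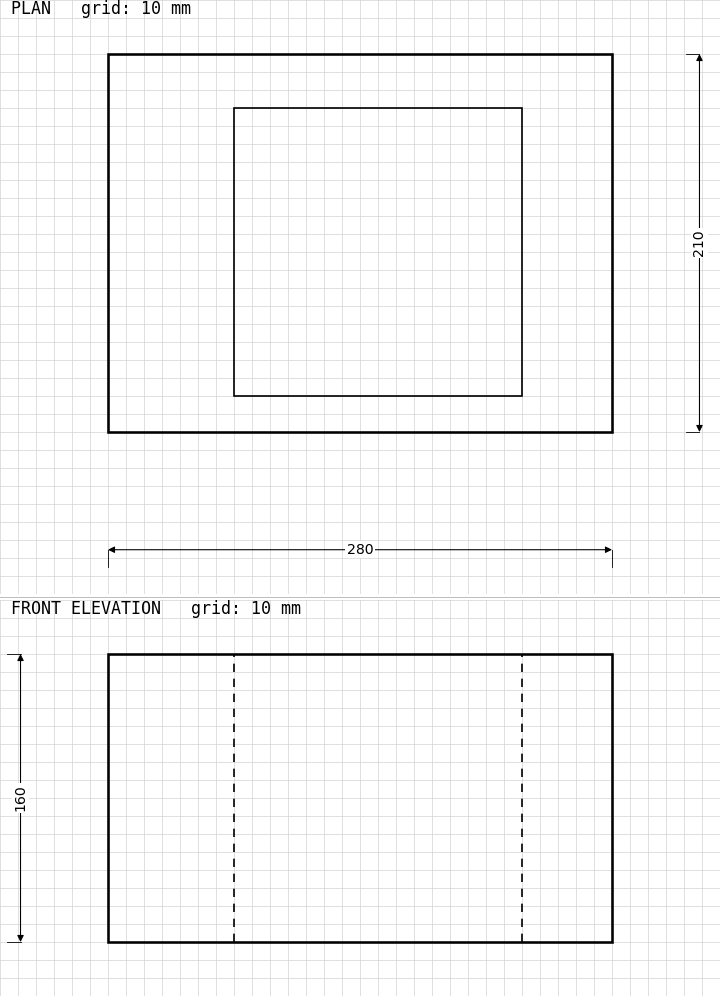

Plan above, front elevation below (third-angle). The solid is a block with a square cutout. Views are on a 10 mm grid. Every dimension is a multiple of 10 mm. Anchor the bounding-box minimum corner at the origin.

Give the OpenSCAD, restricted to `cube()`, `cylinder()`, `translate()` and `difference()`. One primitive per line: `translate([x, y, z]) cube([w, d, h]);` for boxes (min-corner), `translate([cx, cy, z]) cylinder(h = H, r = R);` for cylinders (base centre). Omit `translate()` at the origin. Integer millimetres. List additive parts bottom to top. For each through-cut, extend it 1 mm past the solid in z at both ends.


difference() {
  cube([280, 210, 160]);
  translate([70, 20, -1]) cube([160, 160, 162]);
}


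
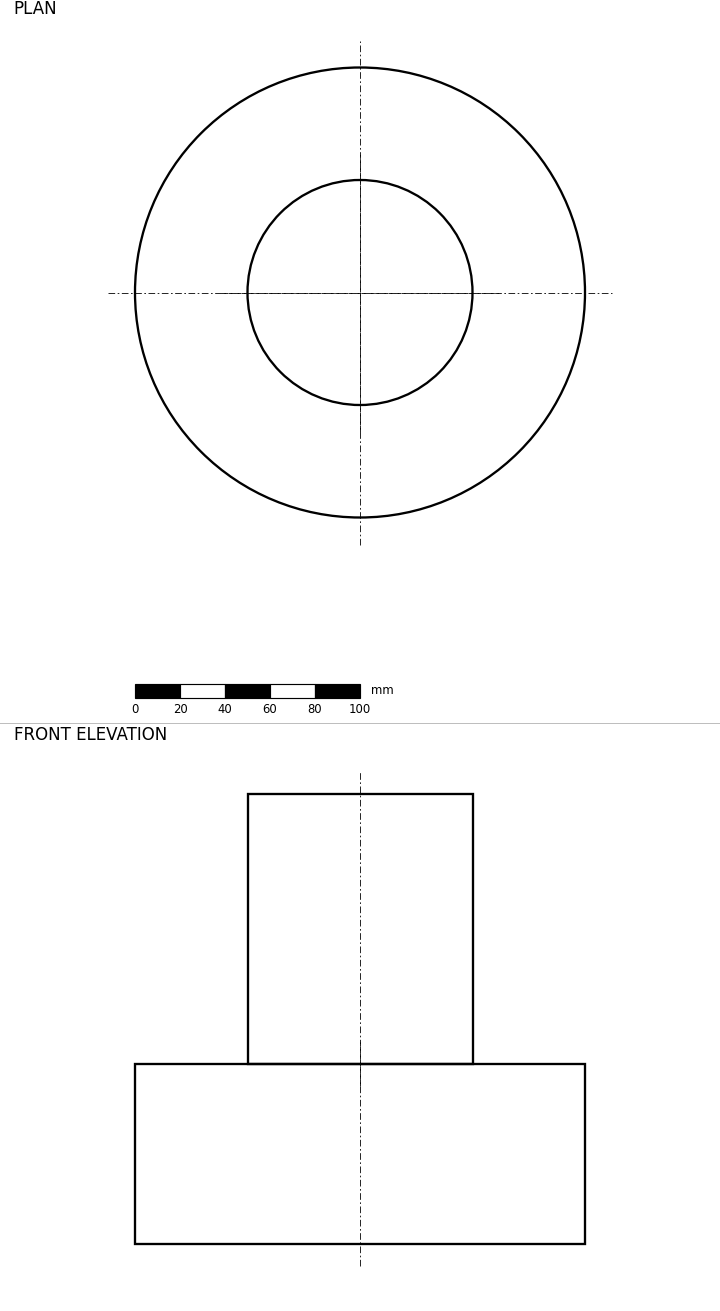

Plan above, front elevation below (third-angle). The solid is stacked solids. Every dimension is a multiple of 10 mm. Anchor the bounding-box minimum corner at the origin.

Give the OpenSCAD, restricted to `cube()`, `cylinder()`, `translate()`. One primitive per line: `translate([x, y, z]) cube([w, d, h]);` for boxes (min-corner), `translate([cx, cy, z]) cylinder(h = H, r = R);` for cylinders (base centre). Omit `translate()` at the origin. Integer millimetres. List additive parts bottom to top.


translate([100, 100, 0]) cylinder(h = 80, r = 100);
translate([100, 100, 80]) cylinder(h = 120, r = 50);
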